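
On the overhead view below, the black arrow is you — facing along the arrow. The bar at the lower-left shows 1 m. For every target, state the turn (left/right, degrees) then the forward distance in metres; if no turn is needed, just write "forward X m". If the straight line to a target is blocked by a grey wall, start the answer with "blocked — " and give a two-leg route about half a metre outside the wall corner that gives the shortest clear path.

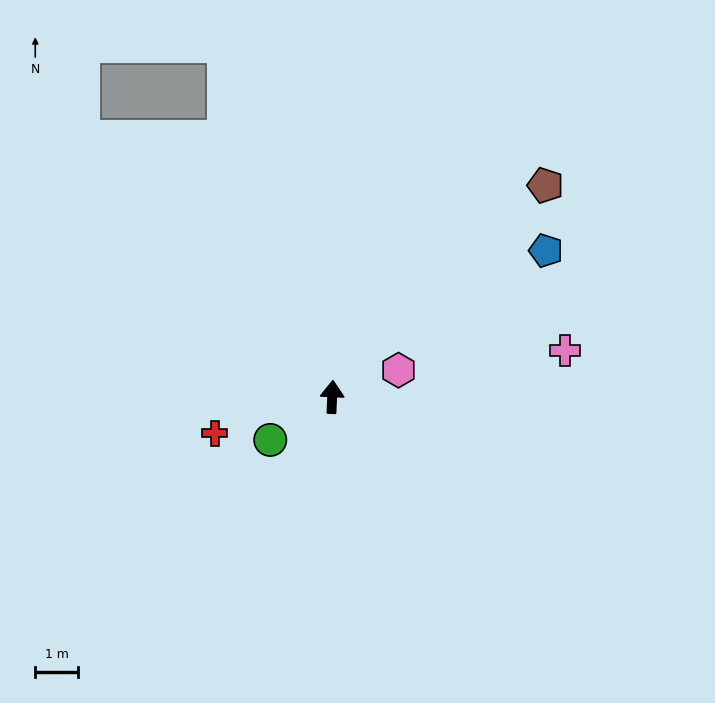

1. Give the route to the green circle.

turn left 127°, forward 1.8 m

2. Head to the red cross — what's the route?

turn left 110°, forward 2.9 m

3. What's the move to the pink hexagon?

turn right 65°, forward 1.7 m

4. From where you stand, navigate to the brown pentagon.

turn right 43°, forward 7.1 m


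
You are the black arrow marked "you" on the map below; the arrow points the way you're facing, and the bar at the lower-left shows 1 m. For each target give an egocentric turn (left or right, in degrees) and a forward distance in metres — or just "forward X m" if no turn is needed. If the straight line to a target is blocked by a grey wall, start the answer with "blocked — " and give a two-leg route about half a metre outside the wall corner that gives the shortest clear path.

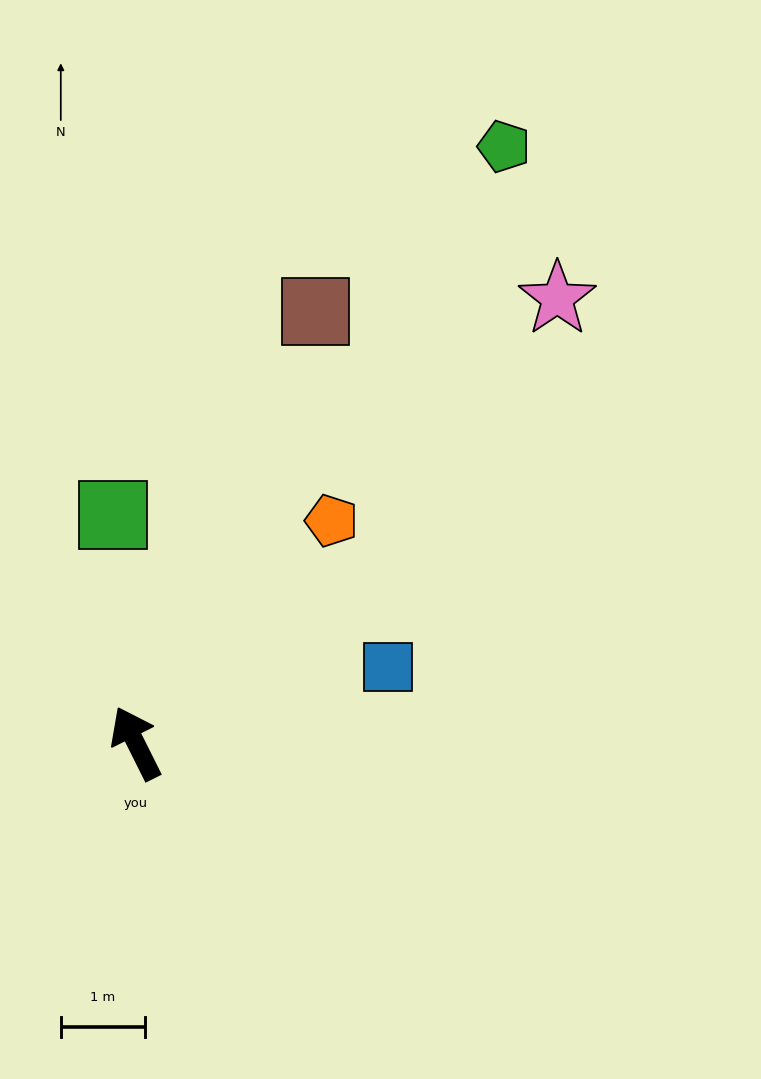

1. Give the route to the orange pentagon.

turn right 68°, forward 3.5 m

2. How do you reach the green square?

turn right 21°, forward 2.7 m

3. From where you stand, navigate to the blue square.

turn right 100°, forward 3.1 m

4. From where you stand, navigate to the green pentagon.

turn right 58°, forward 8.3 m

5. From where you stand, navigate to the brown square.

turn right 49°, forward 5.6 m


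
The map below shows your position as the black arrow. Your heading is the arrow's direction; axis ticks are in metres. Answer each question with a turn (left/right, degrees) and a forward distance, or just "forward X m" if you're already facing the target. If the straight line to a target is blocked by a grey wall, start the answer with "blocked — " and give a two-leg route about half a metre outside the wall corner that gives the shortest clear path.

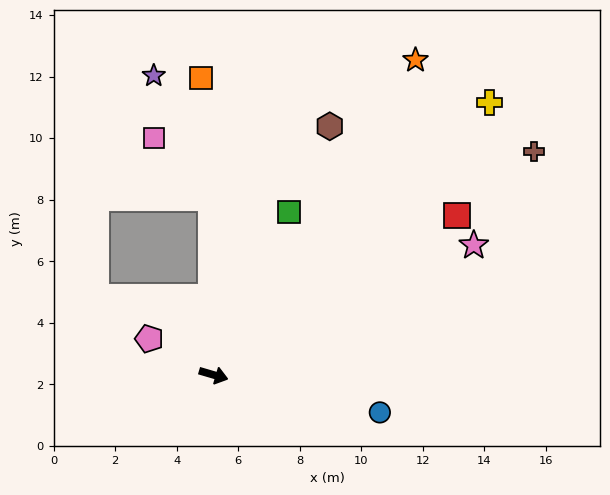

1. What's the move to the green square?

turn left 81°, forward 5.8 m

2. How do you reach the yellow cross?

turn left 61°, forward 12.6 m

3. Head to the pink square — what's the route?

blocked — turn left 107°, forward 5.7 m, then turn left 43°, forward 2.7 m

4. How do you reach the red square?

turn left 50°, forward 9.5 m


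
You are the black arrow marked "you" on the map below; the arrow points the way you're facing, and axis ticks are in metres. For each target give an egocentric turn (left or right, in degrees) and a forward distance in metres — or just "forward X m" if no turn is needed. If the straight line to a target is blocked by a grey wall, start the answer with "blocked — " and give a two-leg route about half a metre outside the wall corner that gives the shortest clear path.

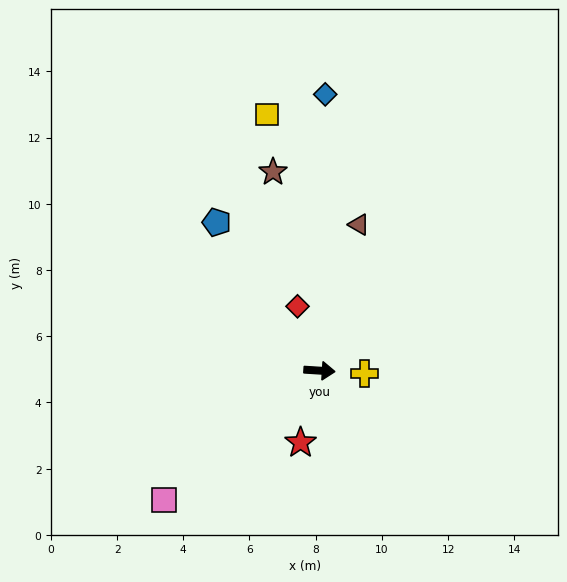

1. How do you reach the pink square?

turn right 137°, forward 6.1 m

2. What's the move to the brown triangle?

turn left 78°, forward 4.6 m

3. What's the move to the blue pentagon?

turn left 128°, forward 5.5 m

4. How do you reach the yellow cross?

forward 1.4 m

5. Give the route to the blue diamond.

turn left 92°, forward 8.3 m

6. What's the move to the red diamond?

turn left 112°, forward 2.1 m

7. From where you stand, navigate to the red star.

turn right 101°, forward 2.2 m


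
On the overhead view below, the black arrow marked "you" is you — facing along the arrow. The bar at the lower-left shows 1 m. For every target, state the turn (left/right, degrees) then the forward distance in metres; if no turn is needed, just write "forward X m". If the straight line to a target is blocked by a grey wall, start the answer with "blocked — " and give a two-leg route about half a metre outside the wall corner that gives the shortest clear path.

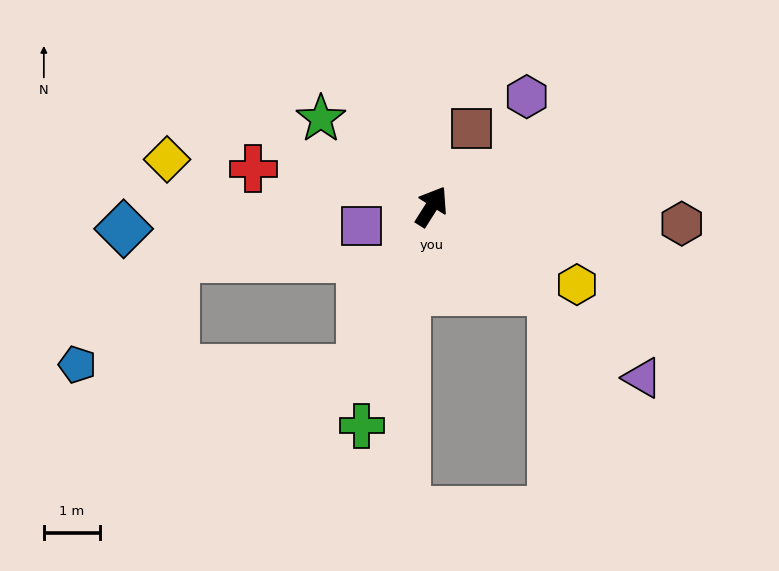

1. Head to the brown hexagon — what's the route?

turn right 62°, forward 4.5 m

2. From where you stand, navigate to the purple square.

turn left 138°, forward 1.3 m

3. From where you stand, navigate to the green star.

turn left 84°, forward 2.5 m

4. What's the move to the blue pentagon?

blocked — turn right 172°, forward 3.2 m, then turn right 66°, forward 5.1 m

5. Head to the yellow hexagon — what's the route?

turn right 86°, forward 3.0 m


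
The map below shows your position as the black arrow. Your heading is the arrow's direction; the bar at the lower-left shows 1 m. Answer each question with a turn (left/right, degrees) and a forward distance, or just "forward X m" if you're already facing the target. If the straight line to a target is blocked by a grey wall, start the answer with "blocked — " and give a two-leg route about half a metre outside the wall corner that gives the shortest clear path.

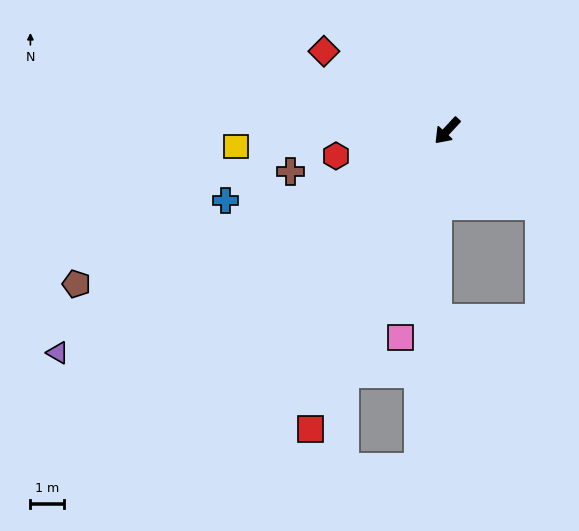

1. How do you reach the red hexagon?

turn right 34°, forward 3.4 m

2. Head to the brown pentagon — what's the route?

turn right 25°, forward 11.9 m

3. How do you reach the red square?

turn left 18°, forward 9.7 m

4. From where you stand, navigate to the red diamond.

turn right 80°, forward 4.3 m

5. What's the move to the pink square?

turn left 30°, forward 6.3 m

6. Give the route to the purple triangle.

turn right 17°, forward 13.2 m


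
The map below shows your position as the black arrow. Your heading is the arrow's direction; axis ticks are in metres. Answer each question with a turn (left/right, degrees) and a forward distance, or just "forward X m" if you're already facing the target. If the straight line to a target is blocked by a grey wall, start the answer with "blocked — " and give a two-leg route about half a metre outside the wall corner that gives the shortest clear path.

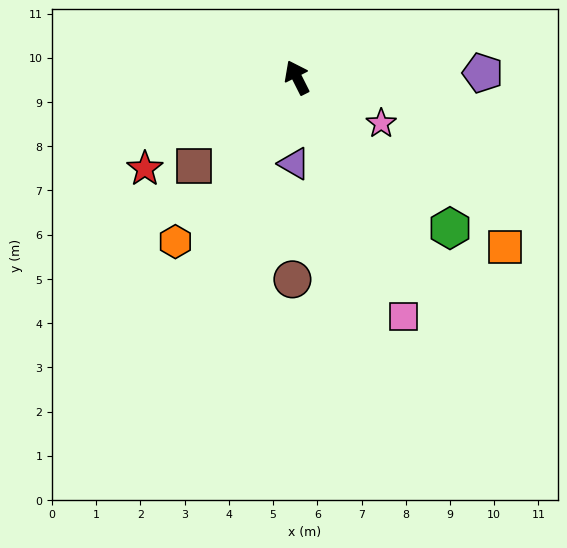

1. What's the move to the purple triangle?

turn left 151°, forward 1.9 m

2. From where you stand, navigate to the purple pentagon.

turn right 115°, forward 4.2 m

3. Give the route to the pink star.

turn right 145°, forward 2.2 m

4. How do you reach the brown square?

turn left 104°, forward 3.1 m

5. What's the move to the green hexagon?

turn right 161°, forward 4.9 m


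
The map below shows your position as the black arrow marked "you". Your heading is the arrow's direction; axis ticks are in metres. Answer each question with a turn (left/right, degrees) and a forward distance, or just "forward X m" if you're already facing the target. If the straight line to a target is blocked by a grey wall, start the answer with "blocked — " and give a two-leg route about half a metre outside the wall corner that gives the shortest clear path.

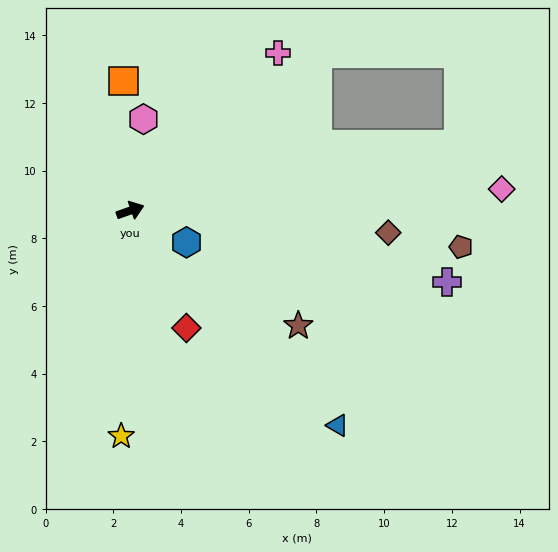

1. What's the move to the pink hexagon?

turn left 62°, forward 2.7 m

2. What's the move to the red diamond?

turn right 84°, forward 3.8 m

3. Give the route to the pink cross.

turn left 27°, forward 6.4 m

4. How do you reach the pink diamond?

turn right 16°, forward 11.0 m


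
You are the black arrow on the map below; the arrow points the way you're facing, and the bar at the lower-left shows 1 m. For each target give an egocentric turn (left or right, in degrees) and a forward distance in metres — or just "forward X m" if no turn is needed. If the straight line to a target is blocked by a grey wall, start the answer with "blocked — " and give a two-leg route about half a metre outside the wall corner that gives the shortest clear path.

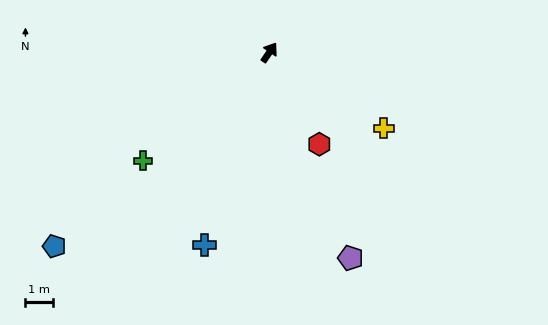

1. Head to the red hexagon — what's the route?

turn right 117°, forward 3.9 m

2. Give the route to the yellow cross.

turn right 89°, forward 5.1 m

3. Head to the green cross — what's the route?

turn left 165°, forward 6.1 m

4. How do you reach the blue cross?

turn right 165°, forward 7.5 m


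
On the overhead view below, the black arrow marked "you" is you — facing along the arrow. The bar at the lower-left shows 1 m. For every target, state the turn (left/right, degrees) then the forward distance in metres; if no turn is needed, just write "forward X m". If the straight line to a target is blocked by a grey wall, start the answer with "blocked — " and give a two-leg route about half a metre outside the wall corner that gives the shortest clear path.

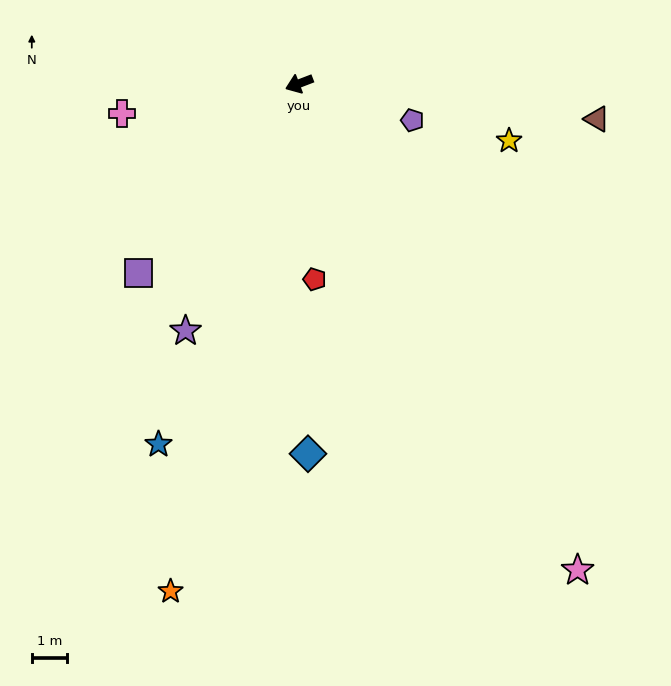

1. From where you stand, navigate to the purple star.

turn left 44°, forward 7.7 m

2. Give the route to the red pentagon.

turn left 74°, forward 5.5 m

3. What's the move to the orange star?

turn left 55°, forward 14.8 m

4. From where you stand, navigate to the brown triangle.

turn left 152°, forward 8.5 m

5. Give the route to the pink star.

turn left 99°, forward 15.8 m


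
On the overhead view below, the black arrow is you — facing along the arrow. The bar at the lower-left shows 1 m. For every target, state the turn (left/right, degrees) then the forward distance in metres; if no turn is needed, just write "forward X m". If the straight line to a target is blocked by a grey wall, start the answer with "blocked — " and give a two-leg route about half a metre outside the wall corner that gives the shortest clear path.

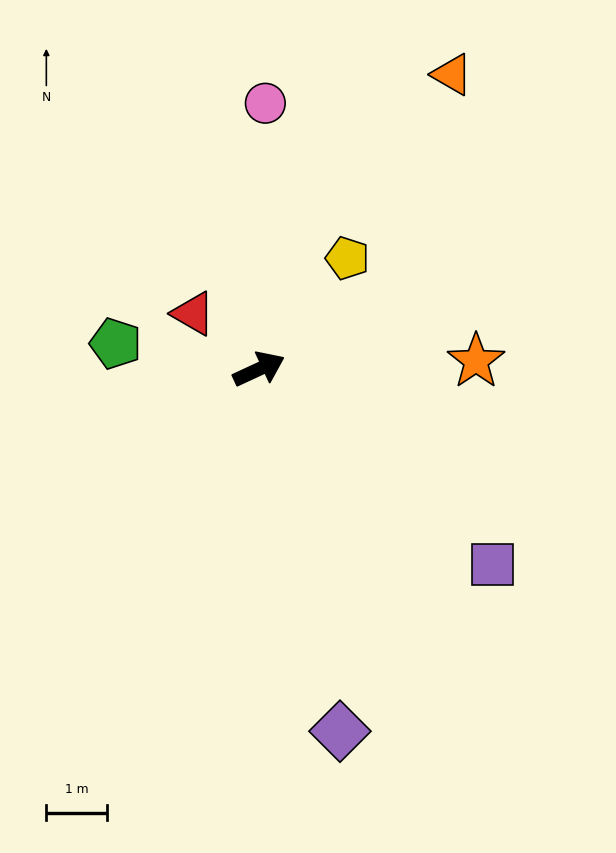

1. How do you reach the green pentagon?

turn left 145°, forward 2.4 m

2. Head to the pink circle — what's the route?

turn left 64°, forward 4.4 m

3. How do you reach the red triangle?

turn left 115°, forward 1.4 m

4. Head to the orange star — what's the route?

turn right 23°, forward 3.6 m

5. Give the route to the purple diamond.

turn right 102°, forward 6.1 m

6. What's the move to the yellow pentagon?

turn left 27°, forward 2.3 m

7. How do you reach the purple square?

turn right 65°, forward 5.0 m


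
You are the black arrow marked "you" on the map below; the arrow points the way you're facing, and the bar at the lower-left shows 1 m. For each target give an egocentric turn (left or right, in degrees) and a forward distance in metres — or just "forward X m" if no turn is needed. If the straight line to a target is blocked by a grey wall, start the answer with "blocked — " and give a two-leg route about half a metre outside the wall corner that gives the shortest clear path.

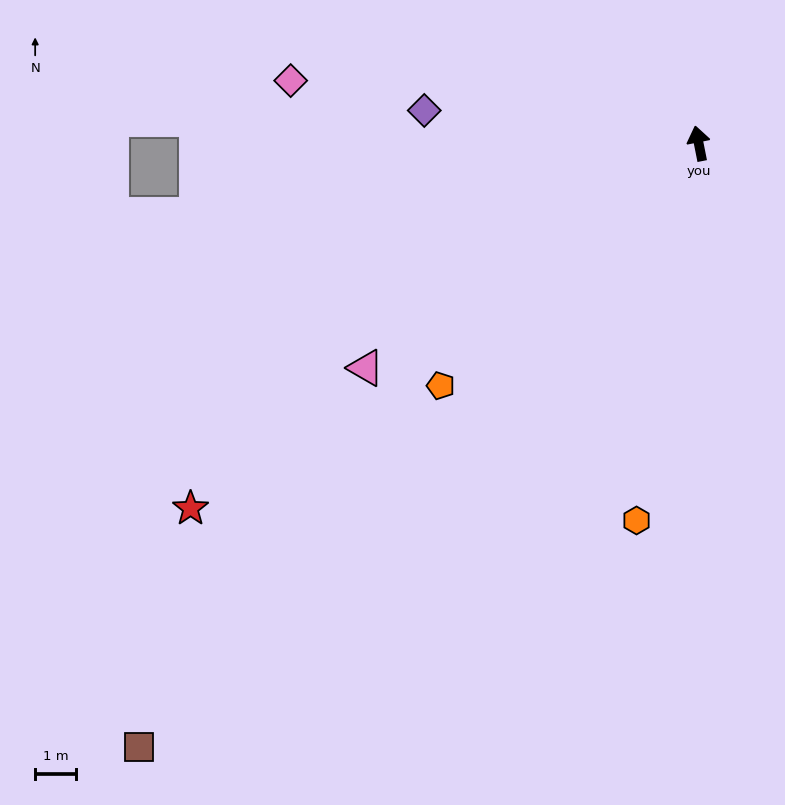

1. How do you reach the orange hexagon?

turn left 159°, forward 9.3 m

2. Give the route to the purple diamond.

turn left 72°, forward 6.7 m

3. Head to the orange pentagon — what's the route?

turn left 122°, forward 8.6 m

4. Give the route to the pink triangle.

turn left 113°, forward 9.8 m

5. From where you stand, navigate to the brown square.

turn left 126°, forward 20.1 m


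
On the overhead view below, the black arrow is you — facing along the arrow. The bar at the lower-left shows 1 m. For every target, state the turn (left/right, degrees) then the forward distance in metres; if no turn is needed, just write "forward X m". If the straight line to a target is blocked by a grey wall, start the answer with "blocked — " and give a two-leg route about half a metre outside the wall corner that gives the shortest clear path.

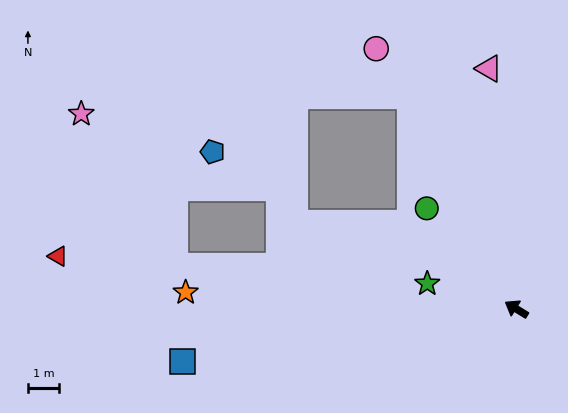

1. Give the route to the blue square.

turn left 40°, forward 10.7 m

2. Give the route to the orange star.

turn left 29°, forward 10.5 m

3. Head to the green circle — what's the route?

turn right 17°, forward 4.3 m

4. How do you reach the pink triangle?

turn right 52°, forward 7.7 m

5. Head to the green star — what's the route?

turn left 16°, forward 2.9 m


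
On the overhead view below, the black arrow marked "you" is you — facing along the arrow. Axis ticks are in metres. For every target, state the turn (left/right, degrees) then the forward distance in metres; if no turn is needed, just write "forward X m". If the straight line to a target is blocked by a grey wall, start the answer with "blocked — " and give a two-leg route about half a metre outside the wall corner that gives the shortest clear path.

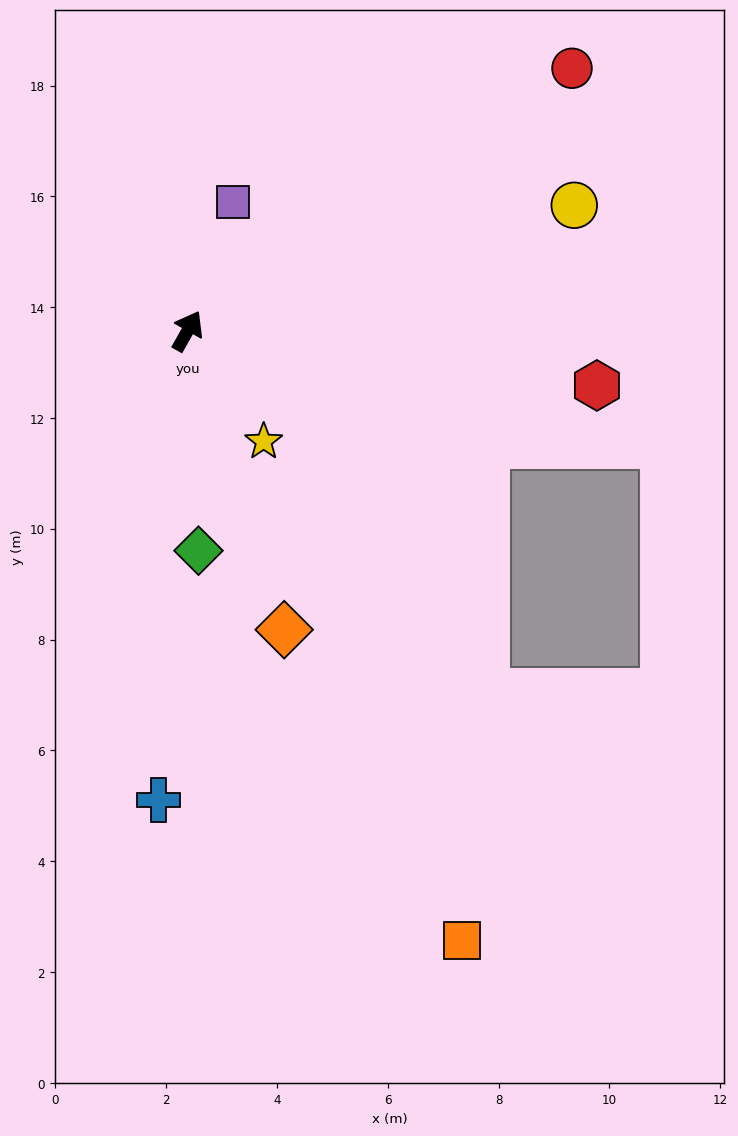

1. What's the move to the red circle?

turn right 26°, forward 8.4 m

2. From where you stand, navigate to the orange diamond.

turn right 133°, forward 5.7 m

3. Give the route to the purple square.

turn left 10°, forward 2.5 m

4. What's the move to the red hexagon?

turn right 68°, forward 7.5 m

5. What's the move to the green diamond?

turn right 148°, forward 4.0 m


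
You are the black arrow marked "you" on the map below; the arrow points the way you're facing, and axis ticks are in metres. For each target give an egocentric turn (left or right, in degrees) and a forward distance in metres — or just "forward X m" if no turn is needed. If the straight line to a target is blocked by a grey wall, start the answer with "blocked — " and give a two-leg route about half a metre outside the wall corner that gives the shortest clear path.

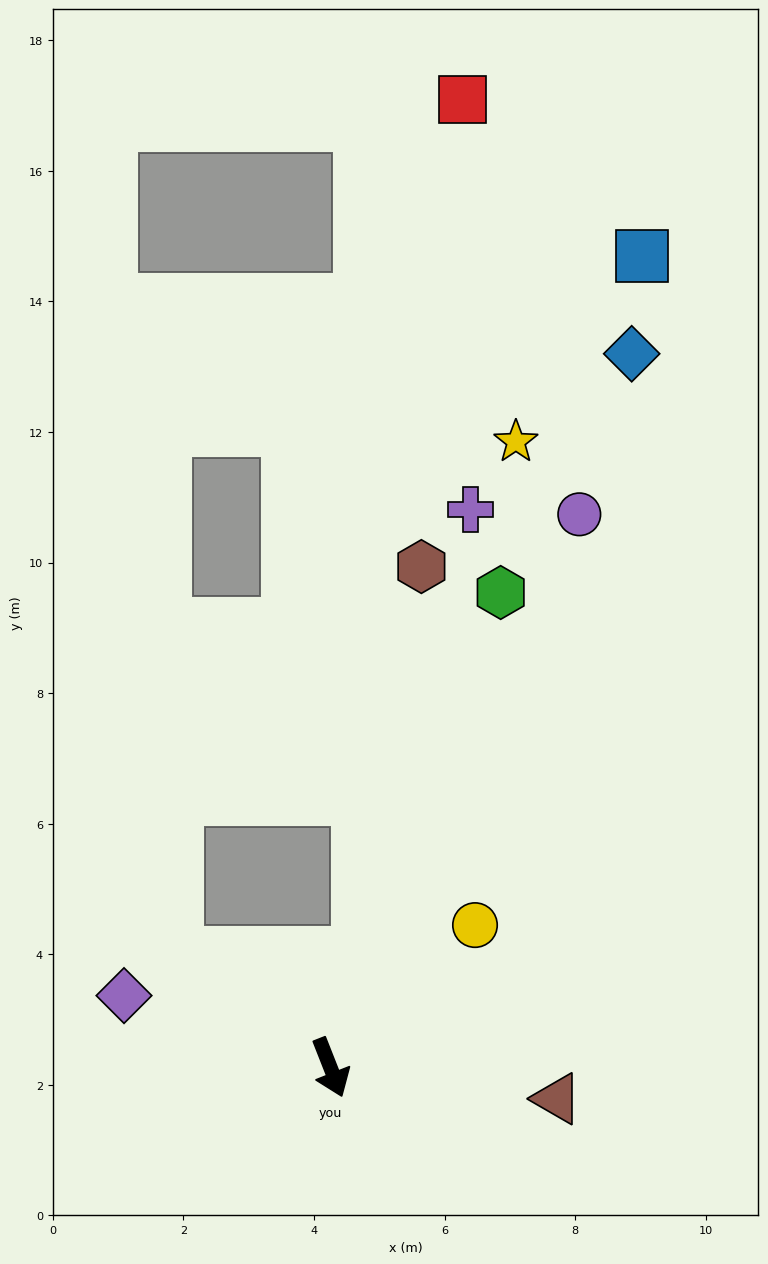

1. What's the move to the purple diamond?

turn right 131°, forward 3.3 m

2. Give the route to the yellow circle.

turn left 113°, forward 3.1 m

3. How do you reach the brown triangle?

turn left 61°, forward 3.5 m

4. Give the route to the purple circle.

turn left 134°, forward 9.3 m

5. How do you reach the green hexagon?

turn left 139°, forward 7.7 m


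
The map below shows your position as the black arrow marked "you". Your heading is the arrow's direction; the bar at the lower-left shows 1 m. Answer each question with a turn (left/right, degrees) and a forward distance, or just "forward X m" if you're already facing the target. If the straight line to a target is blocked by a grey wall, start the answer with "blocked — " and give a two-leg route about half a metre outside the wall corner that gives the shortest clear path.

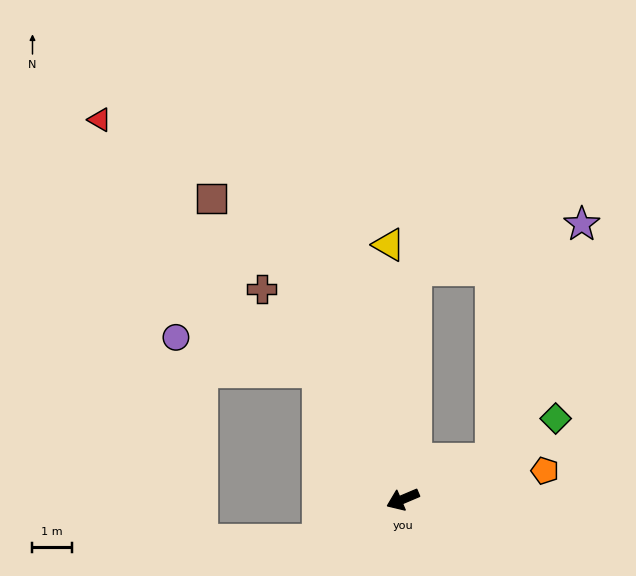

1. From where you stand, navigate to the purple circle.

blocked — turn right 80°, forward 3.9 m, then turn left 44°, forward 3.7 m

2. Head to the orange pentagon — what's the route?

turn left 168°, forward 3.7 m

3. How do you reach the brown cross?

turn right 79°, forward 6.5 m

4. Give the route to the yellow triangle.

turn right 110°, forward 6.5 m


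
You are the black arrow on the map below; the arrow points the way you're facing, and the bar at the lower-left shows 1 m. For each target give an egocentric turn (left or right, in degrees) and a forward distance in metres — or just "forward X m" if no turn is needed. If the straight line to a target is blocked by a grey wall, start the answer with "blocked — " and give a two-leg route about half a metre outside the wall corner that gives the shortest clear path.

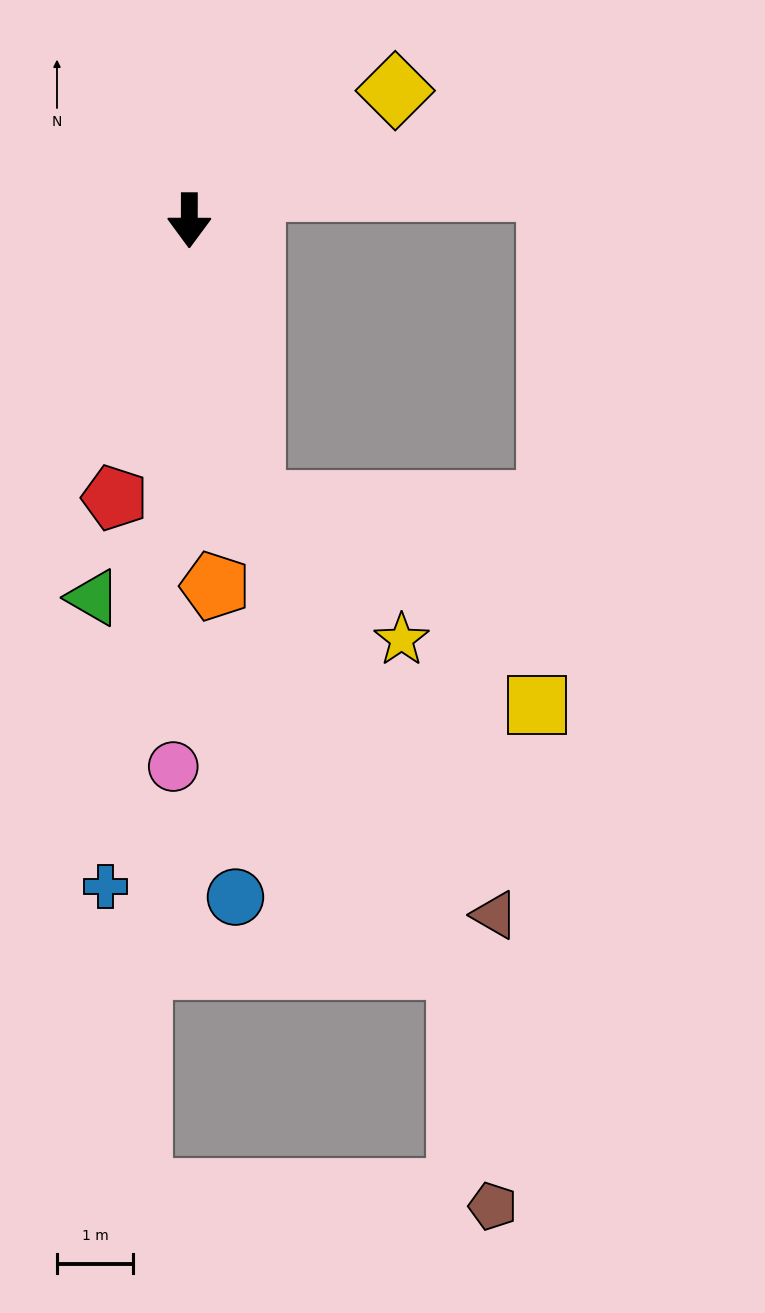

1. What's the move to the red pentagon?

turn right 15°, forward 3.8 m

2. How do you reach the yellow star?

blocked — turn left 13°, forward 3.8 m, then turn left 35°, forward 2.6 m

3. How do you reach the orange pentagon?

turn left 4°, forward 4.8 m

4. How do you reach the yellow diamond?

turn left 122°, forward 3.2 m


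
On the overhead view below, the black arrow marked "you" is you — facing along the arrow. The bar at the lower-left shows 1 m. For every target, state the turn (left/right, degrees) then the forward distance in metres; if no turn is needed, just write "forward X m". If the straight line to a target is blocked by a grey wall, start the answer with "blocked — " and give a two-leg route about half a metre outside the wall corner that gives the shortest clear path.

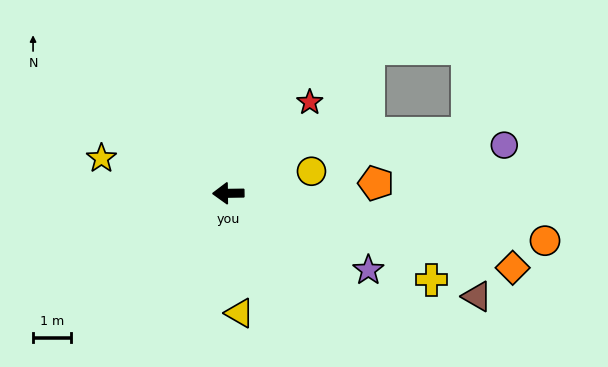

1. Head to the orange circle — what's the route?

turn left 171°, forward 8.4 m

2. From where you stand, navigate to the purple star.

turn left 150°, forward 4.2 m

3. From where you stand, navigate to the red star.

turn right 133°, forward 3.2 m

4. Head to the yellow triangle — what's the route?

turn left 95°, forward 3.1 m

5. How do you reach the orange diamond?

turn left 165°, forward 7.7 m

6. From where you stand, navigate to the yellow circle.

turn right 166°, forward 2.3 m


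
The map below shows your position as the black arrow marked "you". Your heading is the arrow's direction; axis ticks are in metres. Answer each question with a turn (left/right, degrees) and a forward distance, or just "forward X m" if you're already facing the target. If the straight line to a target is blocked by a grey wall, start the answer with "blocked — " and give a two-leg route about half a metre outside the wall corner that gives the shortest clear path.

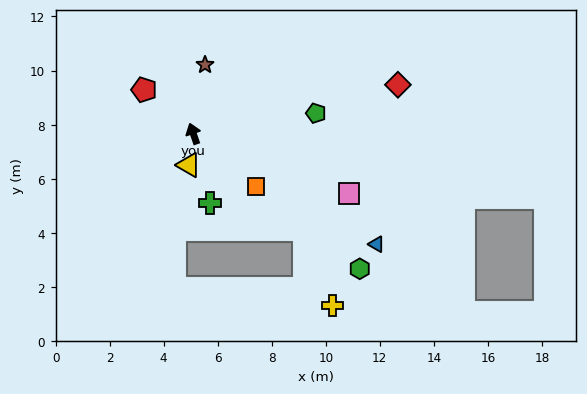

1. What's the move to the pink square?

turn right 130°, forward 6.2 m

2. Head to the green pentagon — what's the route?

turn right 99°, forward 4.6 m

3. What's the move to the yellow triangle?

turn left 153°, forward 1.2 m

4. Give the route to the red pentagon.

turn left 29°, forward 2.4 m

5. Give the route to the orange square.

turn right 149°, forward 3.0 m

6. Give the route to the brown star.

turn right 29°, forward 2.6 m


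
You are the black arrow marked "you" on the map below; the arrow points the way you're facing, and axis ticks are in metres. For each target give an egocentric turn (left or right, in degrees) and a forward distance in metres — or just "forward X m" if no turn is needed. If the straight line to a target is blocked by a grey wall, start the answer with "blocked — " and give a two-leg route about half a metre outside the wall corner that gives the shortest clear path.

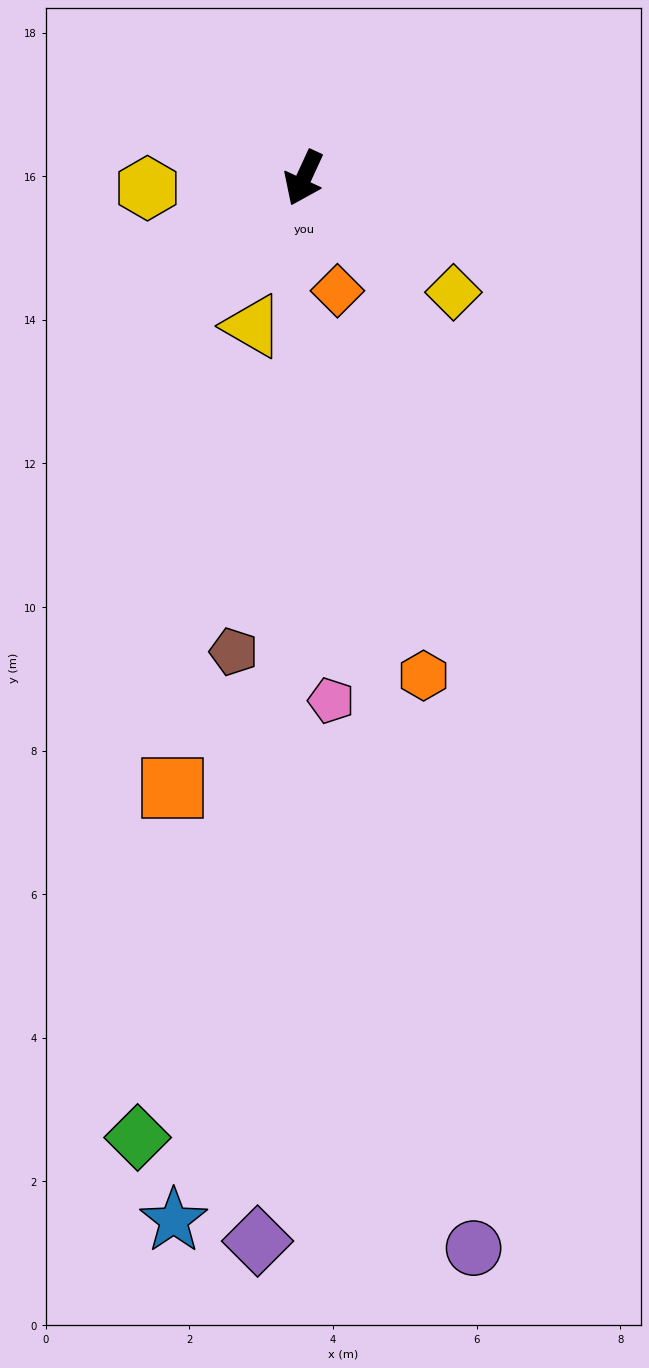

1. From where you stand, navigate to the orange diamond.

turn left 41°, forward 1.6 m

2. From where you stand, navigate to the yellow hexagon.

turn right 62°, forward 2.2 m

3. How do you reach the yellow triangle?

turn left 6°, forward 2.2 m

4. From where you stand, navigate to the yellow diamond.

turn left 77°, forward 2.6 m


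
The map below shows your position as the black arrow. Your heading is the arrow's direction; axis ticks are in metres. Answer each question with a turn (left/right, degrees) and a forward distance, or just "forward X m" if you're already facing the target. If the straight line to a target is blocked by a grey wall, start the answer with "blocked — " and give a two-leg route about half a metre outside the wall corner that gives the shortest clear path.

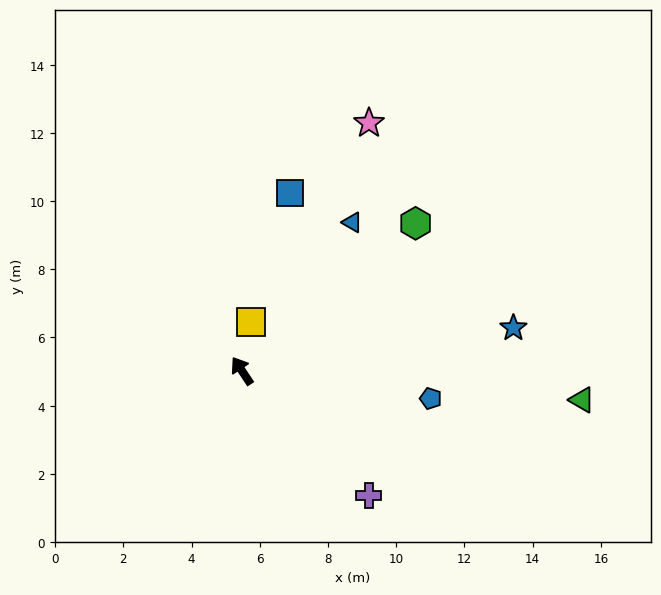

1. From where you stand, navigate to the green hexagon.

turn right 83°, forward 6.7 m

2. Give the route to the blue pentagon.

turn right 132°, forward 5.6 m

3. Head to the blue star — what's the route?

turn right 115°, forward 8.1 m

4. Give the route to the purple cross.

turn right 168°, forward 5.2 m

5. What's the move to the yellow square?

turn right 44°, forward 1.5 m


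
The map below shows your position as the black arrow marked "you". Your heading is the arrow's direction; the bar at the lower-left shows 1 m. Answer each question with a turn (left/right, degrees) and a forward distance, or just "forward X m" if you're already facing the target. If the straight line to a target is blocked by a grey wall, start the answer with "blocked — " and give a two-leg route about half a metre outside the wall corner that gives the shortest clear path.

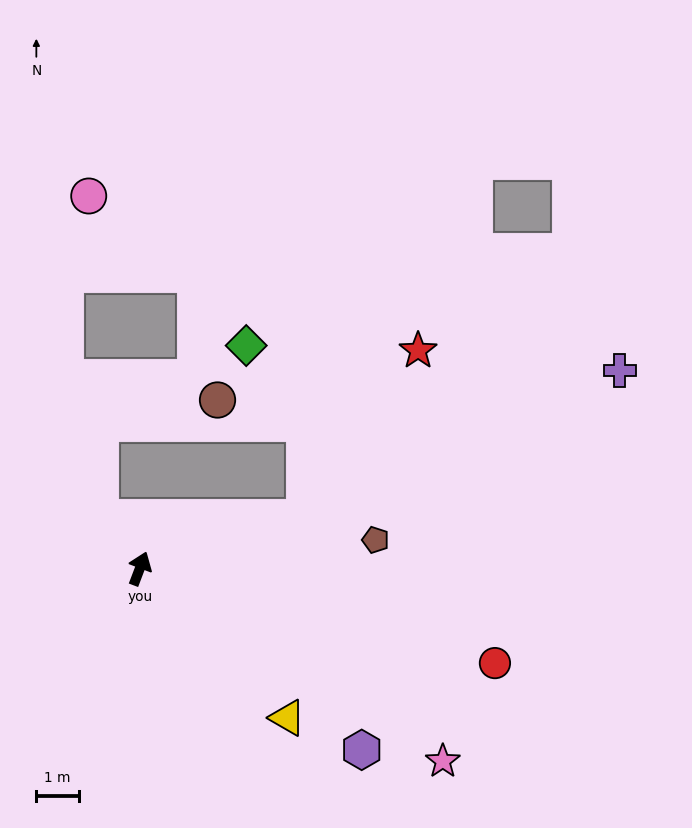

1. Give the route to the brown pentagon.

turn right 62°, forward 5.6 m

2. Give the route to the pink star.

turn right 102°, forward 8.5 m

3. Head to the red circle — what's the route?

turn right 84°, forward 8.7 m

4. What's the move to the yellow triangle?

turn right 115°, forward 4.9 m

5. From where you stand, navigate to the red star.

blocked — turn right 52°, forward 4.1 m, then turn left 38°, forward 4.7 m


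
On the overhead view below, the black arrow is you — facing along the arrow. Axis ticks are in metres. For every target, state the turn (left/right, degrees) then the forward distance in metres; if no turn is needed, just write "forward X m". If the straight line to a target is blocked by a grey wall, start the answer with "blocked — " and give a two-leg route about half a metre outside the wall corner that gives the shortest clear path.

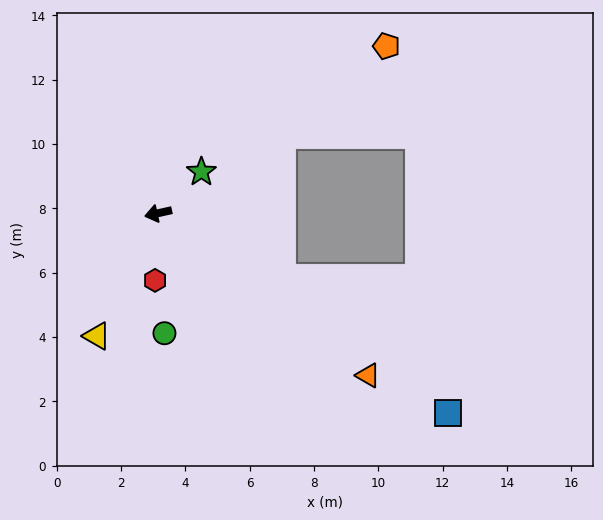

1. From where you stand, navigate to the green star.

turn right 149°, forward 1.9 m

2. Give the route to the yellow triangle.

turn left 51°, forward 4.3 m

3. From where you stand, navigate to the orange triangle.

turn left 130°, forward 8.2 m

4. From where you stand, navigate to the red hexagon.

turn left 75°, forward 2.1 m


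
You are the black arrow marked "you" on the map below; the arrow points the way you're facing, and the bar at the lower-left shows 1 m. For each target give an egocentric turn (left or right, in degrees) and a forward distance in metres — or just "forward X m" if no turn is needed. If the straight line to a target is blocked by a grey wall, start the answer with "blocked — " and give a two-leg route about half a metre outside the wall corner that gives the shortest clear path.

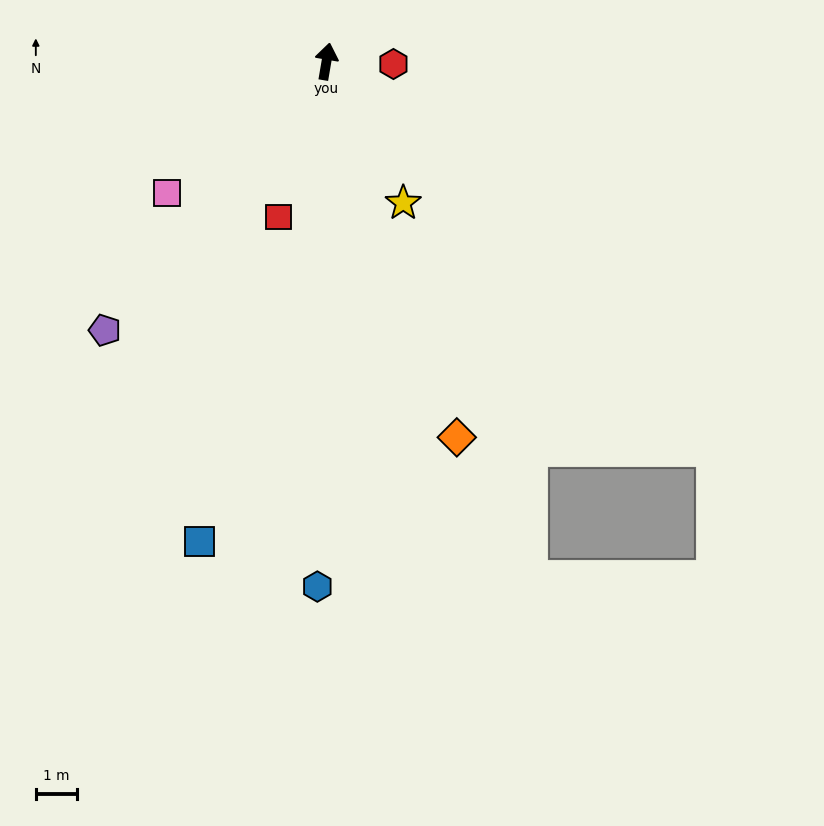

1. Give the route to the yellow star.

turn right 142°, forward 3.9 m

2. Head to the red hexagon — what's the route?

turn right 83°, forward 1.6 m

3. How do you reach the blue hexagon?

turn right 171°, forward 12.7 m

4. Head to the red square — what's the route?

turn left 172°, forward 3.9 m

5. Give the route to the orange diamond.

turn right 151°, forward 9.6 m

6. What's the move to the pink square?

turn left 139°, forward 5.0 m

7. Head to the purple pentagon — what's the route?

turn left 150°, forward 8.4 m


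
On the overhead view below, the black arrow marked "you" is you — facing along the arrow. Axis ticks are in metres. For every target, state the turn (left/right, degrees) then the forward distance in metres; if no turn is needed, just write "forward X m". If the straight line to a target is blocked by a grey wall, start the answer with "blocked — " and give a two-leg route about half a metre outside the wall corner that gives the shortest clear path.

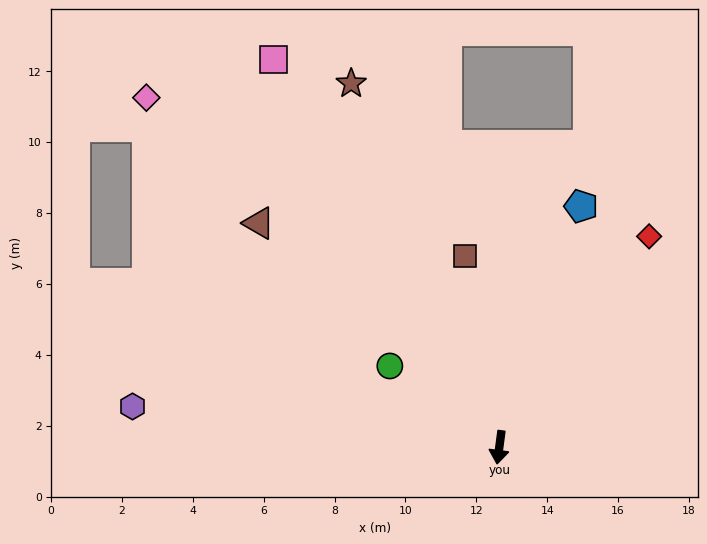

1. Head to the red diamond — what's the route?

turn left 152°, forward 7.3 m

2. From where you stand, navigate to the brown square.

turn right 162°, forward 5.5 m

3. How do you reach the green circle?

turn right 119°, forward 3.8 m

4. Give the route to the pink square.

turn right 142°, forward 12.7 m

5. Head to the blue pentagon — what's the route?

turn left 169°, forward 7.2 m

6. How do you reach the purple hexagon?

turn right 89°, forward 10.4 m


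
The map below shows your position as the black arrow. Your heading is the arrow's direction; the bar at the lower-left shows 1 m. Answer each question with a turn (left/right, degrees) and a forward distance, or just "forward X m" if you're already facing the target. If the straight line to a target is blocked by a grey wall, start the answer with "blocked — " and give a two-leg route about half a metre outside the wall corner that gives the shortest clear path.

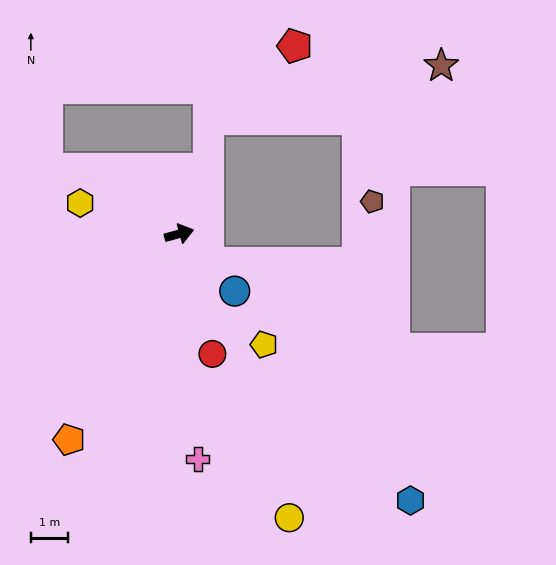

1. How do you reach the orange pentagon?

turn right 133°, forward 6.4 m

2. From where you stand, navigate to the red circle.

turn right 90°, forward 3.4 m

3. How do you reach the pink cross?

turn right 101°, forward 6.2 m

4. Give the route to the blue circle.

turn right 61°, forward 2.2 m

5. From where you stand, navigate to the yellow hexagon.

turn left 147°, forward 2.8 m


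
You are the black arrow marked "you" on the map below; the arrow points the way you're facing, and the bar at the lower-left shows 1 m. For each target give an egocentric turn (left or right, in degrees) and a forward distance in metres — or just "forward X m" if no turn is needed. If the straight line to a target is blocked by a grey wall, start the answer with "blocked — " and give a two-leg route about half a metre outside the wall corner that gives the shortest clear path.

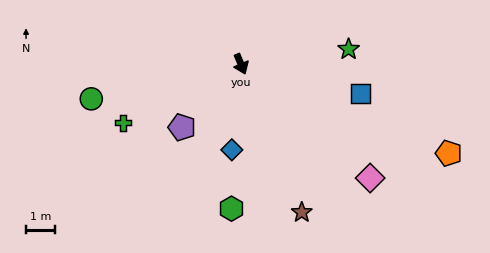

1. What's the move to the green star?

turn left 75°, forward 3.8 m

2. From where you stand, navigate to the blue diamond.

turn right 29°, forward 3.0 m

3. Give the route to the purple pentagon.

turn right 66°, forward 3.0 m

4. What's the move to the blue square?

turn left 54°, forward 4.3 m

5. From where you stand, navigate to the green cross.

turn right 86°, forward 4.6 m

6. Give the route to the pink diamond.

turn left 26°, forward 6.0 m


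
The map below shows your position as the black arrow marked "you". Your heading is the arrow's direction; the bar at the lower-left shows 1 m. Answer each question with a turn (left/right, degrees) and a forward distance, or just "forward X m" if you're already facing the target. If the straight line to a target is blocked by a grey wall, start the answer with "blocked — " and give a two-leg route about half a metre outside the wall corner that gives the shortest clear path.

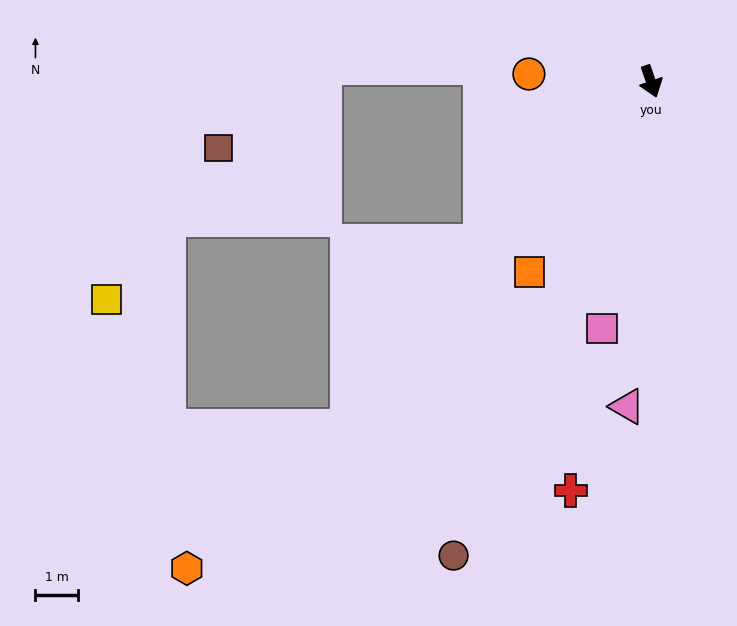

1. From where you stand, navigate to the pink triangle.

turn right 23°, forward 7.6 m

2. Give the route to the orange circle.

turn right 112°, forward 2.9 m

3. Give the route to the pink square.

turn right 30°, forward 5.9 m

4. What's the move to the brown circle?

turn right 42°, forward 12.0 m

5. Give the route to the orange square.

turn right 51°, forward 5.3 m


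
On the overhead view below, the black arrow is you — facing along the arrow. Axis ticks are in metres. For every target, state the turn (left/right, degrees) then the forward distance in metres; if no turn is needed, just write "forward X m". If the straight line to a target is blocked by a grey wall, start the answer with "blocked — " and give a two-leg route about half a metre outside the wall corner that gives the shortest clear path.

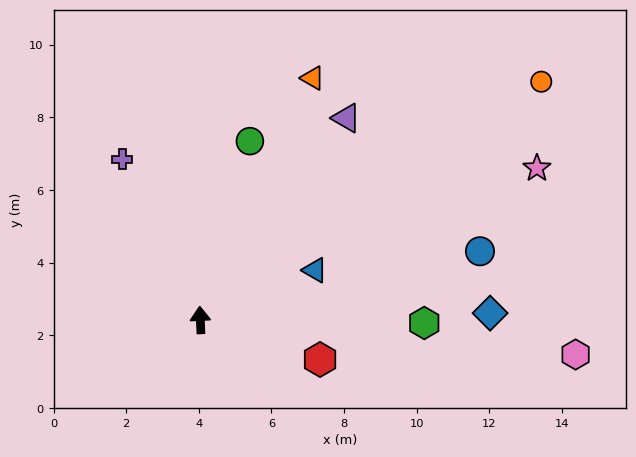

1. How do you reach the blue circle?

turn right 79°, forward 7.9 m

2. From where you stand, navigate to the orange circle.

turn right 58°, forward 11.5 m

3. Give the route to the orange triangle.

turn right 27°, forward 7.3 m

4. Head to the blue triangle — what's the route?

turn right 69°, forward 3.4 m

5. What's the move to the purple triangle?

turn right 38°, forward 6.9 m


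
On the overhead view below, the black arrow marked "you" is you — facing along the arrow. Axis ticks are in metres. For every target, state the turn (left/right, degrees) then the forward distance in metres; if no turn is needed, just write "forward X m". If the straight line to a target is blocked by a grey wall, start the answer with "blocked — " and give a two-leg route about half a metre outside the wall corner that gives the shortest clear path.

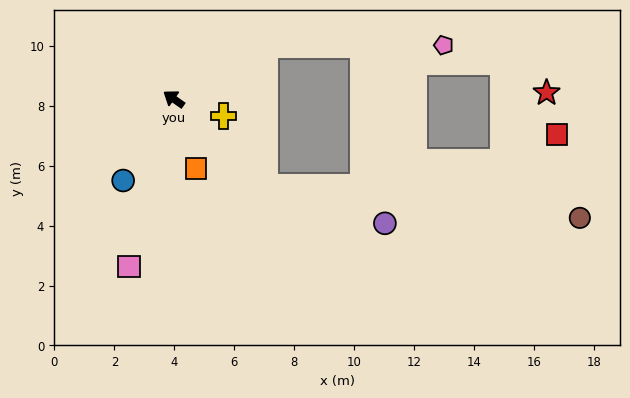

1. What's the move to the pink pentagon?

blocked — turn right 115°, forward 3.5 m, then turn right 30°, forward 5.9 m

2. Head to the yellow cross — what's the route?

turn right 164°, forward 1.8 m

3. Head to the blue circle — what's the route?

turn left 93°, forward 3.2 m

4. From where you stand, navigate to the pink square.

turn left 110°, forward 5.8 m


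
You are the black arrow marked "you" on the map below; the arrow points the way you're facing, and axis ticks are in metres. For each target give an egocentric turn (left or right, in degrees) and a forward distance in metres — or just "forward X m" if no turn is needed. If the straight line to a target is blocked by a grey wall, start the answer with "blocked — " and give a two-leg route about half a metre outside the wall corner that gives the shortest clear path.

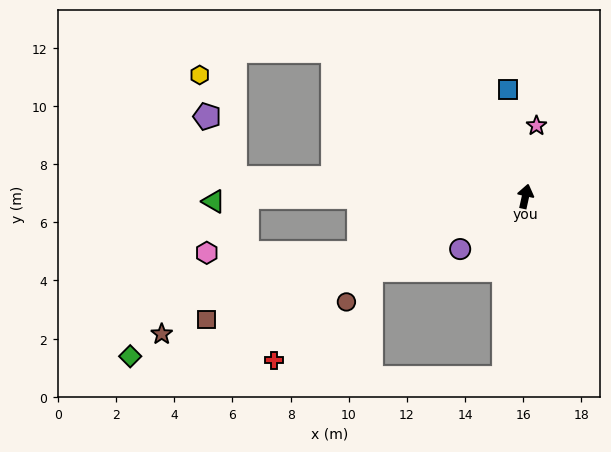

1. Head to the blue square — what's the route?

turn left 22°, forward 3.7 m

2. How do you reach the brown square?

turn left 124°, forward 11.8 m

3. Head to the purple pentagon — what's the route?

blocked — turn left 99°, forward 10.0 m, then turn right 62°, forward 2.3 m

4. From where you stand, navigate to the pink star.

turn left 4°, forward 2.5 m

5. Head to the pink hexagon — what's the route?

blocked — turn left 121°, forward 6.0 m, then turn right 19°, forward 5.3 m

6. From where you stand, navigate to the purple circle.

turn left 141°, forward 2.9 m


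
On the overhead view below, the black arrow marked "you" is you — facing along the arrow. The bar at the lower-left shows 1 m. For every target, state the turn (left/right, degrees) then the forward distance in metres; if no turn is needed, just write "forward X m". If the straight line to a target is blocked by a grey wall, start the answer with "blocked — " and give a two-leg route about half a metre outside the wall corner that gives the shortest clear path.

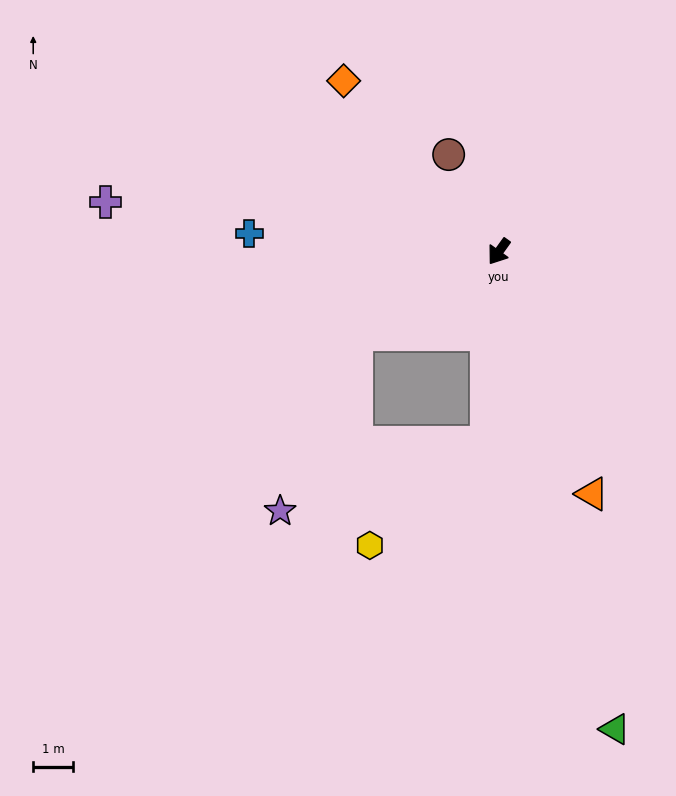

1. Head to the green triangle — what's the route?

turn left 49°, forward 12.4 m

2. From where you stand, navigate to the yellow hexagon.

blocked — turn left 32°, forward 4.8 m, then turn right 45°, forward 3.9 m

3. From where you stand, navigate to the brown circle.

turn right 117°, forward 2.8 m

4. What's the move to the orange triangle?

turn left 57°, forward 6.5 m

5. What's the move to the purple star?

blocked — turn right 24°, forward 4.2 m, then turn left 36°, forward 4.9 m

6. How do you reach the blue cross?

turn right 59°, forward 6.3 m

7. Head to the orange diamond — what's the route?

turn right 102°, forward 5.8 m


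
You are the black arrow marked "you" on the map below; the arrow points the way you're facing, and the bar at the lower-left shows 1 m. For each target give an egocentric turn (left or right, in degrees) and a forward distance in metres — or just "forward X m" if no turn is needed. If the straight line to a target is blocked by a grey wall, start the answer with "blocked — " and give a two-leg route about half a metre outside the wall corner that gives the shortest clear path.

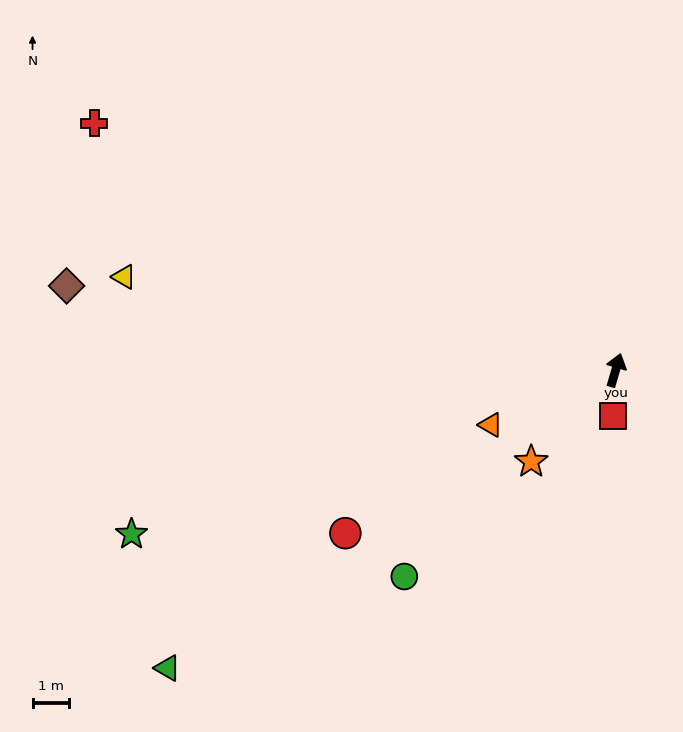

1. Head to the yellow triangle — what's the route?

turn left 96°, forward 13.8 m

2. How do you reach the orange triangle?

turn left 130°, forward 3.8 m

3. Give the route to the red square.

turn right 167°, forward 1.3 m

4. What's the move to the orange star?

turn left 154°, forward 3.4 m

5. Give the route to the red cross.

turn left 81°, forward 15.9 m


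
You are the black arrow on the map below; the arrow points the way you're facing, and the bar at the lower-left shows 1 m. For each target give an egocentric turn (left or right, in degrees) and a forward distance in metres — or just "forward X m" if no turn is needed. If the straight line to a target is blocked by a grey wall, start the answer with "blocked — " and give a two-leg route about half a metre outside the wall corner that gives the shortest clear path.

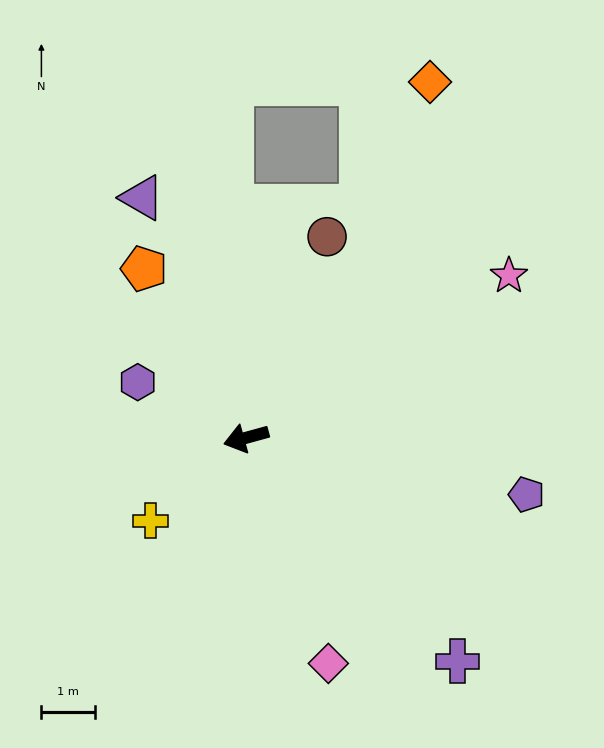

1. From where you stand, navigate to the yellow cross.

turn left 26°, forward 2.4 m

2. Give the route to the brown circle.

turn right 127°, forward 4.0 m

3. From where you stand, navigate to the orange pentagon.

turn right 74°, forward 3.7 m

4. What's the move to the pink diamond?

turn left 95°, forward 4.5 m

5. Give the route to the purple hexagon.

turn right 43°, forward 2.3 m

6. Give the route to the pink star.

turn right 164°, forward 5.7 m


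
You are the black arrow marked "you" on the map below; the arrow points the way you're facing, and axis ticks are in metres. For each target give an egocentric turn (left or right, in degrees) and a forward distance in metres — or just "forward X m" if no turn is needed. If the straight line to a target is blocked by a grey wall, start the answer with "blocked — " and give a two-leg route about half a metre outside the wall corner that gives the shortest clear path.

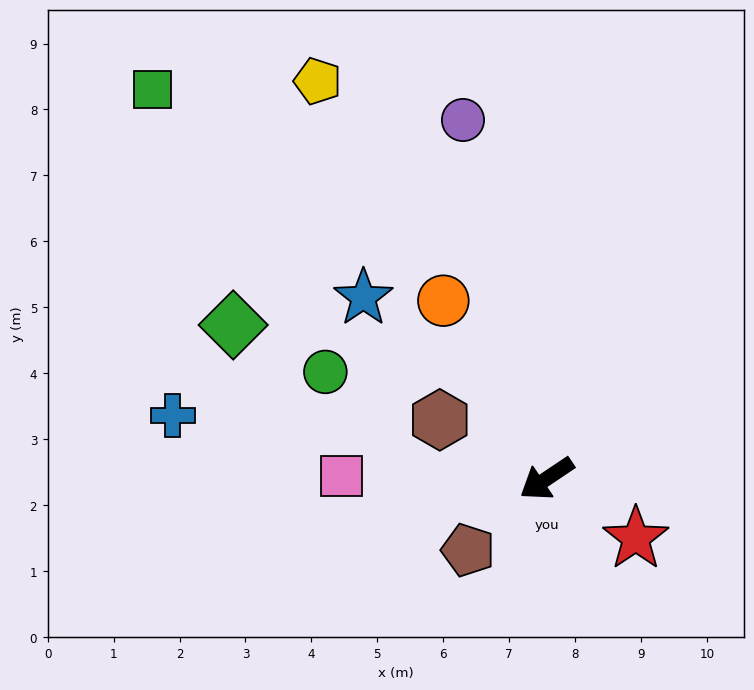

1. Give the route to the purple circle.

turn right 111°, forward 5.6 m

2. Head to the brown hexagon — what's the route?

turn right 63°, forward 1.9 m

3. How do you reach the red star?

turn left 112°, forward 1.6 m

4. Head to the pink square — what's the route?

turn right 35°, forward 3.1 m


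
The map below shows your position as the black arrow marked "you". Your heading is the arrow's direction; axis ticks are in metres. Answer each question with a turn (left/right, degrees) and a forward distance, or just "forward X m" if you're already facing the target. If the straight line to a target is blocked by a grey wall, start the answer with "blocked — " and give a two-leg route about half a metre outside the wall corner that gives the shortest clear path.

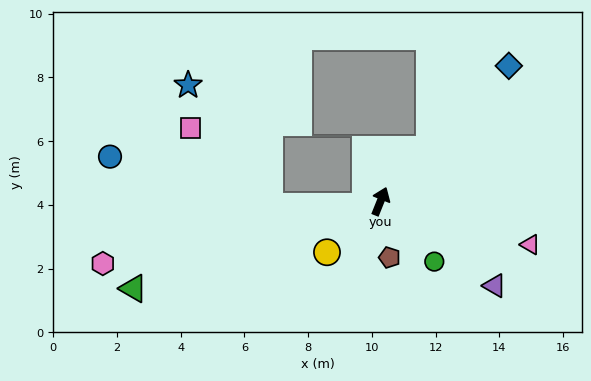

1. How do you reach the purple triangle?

turn right 105°, forward 4.5 m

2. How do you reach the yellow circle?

turn left 155°, forward 2.3 m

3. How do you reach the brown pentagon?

turn right 149°, forward 1.8 m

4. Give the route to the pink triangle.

turn right 84°, forward 4.9 m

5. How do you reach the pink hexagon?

turn left 125°, forward 8.9 m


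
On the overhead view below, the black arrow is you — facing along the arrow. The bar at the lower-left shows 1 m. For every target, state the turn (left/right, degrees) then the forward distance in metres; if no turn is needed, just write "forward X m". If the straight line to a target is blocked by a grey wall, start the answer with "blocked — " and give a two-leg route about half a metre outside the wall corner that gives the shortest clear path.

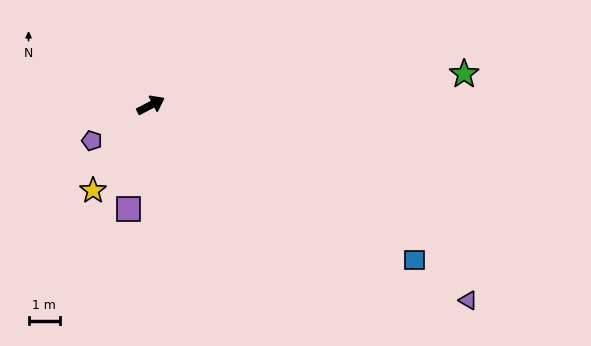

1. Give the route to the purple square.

turn right 129°, forward 3.4 m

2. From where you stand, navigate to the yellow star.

turn right 151°, forward 3.3 m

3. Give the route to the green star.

turn right 22°, forward 10.1 m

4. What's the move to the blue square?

turn right 58°, forward 9.8 m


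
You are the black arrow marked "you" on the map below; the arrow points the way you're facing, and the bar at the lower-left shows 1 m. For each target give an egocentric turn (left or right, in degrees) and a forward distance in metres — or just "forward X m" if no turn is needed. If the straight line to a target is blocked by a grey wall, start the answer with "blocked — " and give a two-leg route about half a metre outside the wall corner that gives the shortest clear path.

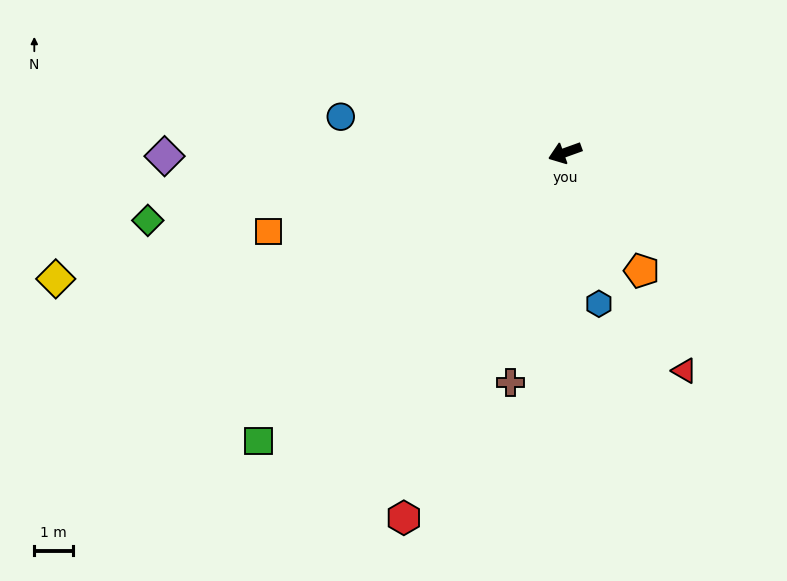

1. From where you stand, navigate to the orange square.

turn right 5°, forward 7.9 m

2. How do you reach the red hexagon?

turn left 46°, forward 10.3 m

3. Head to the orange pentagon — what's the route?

turn left 103°, forward 3.6 m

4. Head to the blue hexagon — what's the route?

turn left 83°, forward 4.0 m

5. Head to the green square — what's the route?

turn left 23°, forward 10.9 m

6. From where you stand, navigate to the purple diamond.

turn right 19°, forward 10.4 m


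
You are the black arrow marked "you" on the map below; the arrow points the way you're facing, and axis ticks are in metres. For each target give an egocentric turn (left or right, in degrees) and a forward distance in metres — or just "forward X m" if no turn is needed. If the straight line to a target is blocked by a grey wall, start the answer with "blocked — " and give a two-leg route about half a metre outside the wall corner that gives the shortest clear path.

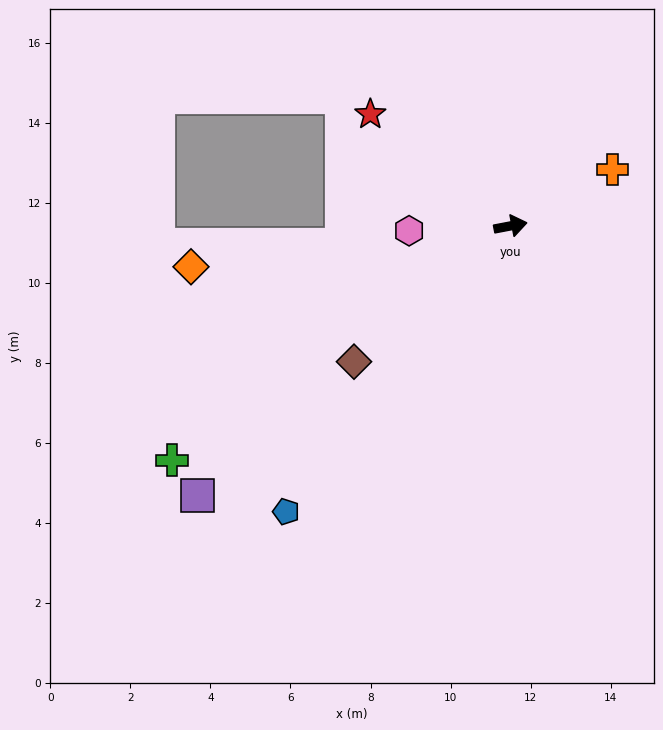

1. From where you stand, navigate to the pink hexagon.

turn left 172°, forward 2.5 m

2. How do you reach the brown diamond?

turn right 150°, forward 5.2 m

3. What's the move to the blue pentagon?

turn right 139°, forward 9.1 m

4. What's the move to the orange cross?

turn left 18°, forward 2.9 m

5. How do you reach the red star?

turn left 131°, forward 4.5 m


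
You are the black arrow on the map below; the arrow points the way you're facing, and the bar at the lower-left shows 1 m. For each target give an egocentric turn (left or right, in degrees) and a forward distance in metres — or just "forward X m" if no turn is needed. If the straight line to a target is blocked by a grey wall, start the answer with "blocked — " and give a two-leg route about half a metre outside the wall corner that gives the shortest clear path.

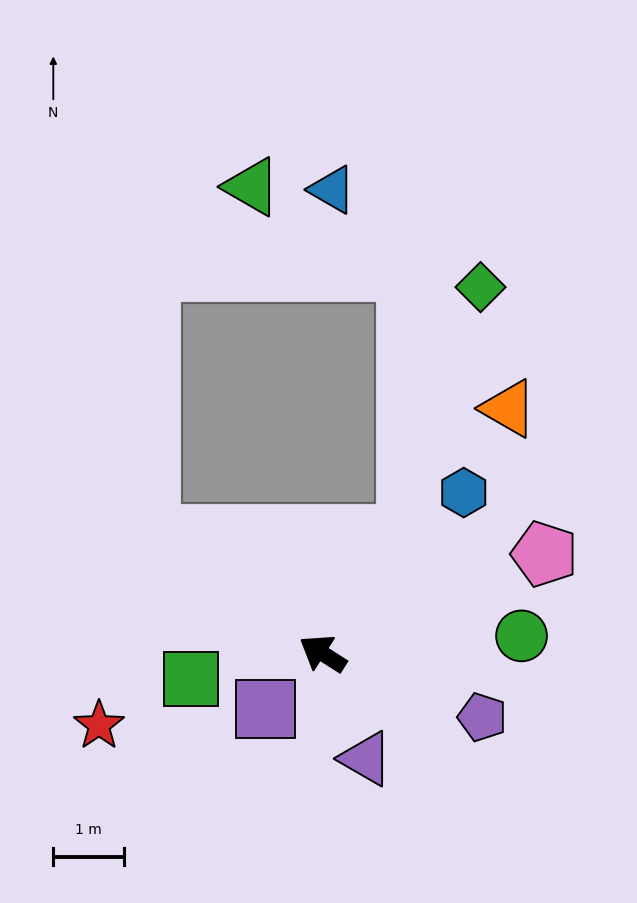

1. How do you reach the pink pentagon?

turn right 123°, forward 3.5 m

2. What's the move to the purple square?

turn left 77°, forward 1.1 m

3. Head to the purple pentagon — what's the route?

turn right 169°, forward 2.4 m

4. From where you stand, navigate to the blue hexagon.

turn right 99°, forward 3.0 m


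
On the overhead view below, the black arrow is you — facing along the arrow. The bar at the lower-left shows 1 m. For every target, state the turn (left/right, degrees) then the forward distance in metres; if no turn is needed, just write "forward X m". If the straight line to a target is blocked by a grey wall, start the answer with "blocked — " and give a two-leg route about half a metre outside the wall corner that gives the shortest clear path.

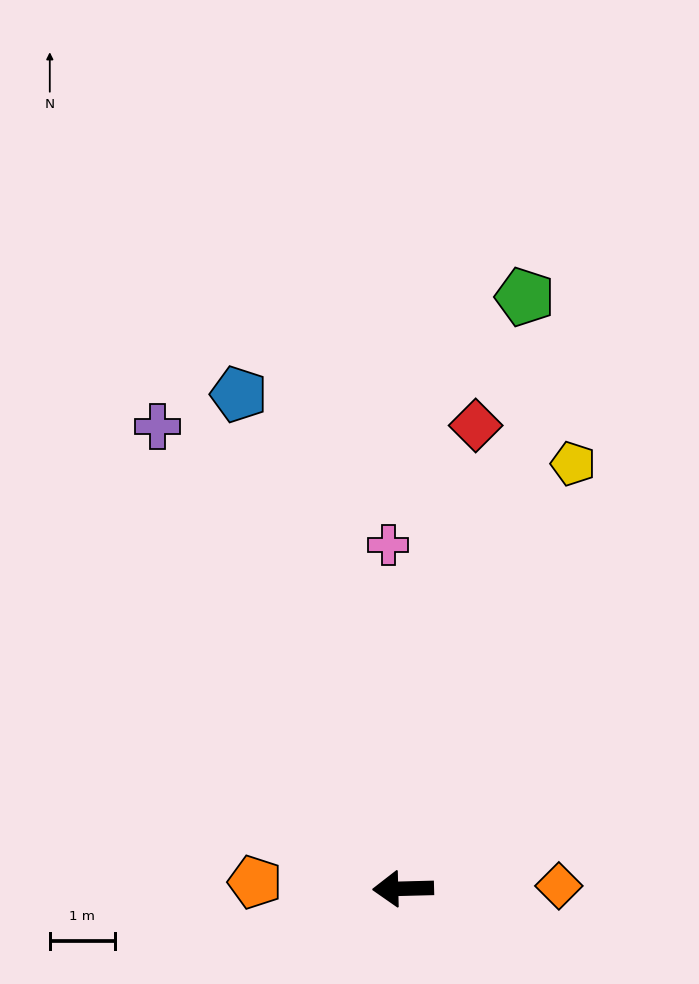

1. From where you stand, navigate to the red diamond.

turn right 100°, forward 7.2 m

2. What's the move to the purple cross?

turn right 63°, forward 8.0 m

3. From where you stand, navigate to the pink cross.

turn right 89°, forward 5.3 m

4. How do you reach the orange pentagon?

turn right 4°, forward 2.3 m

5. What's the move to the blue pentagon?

turn right 73°, forward 8.0 m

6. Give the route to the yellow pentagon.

turn right 113°, forward 7.0 m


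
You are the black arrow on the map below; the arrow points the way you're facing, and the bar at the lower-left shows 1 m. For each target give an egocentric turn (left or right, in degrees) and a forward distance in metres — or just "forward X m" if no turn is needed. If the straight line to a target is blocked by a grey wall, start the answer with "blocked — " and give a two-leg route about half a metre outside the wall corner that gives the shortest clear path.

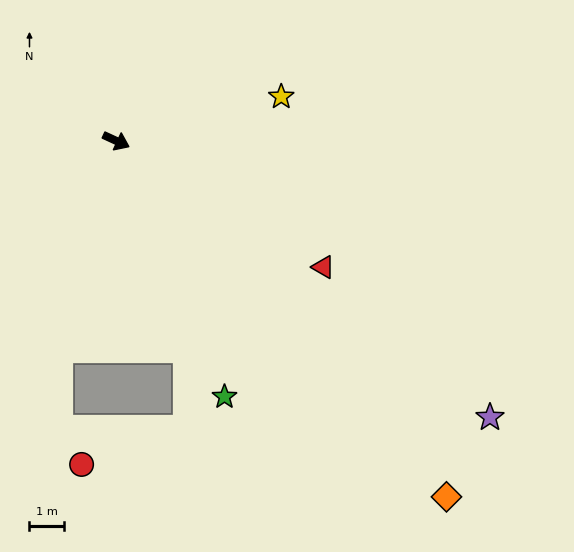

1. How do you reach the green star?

turn right 42°, forward 8.2 m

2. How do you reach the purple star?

turn right 12°, forward 13.7 m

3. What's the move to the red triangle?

turn right 7°, forward 7.1 m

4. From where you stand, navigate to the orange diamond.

turn right 22°, forward 14.3 m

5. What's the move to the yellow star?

turn left 40°, forward 5.0 m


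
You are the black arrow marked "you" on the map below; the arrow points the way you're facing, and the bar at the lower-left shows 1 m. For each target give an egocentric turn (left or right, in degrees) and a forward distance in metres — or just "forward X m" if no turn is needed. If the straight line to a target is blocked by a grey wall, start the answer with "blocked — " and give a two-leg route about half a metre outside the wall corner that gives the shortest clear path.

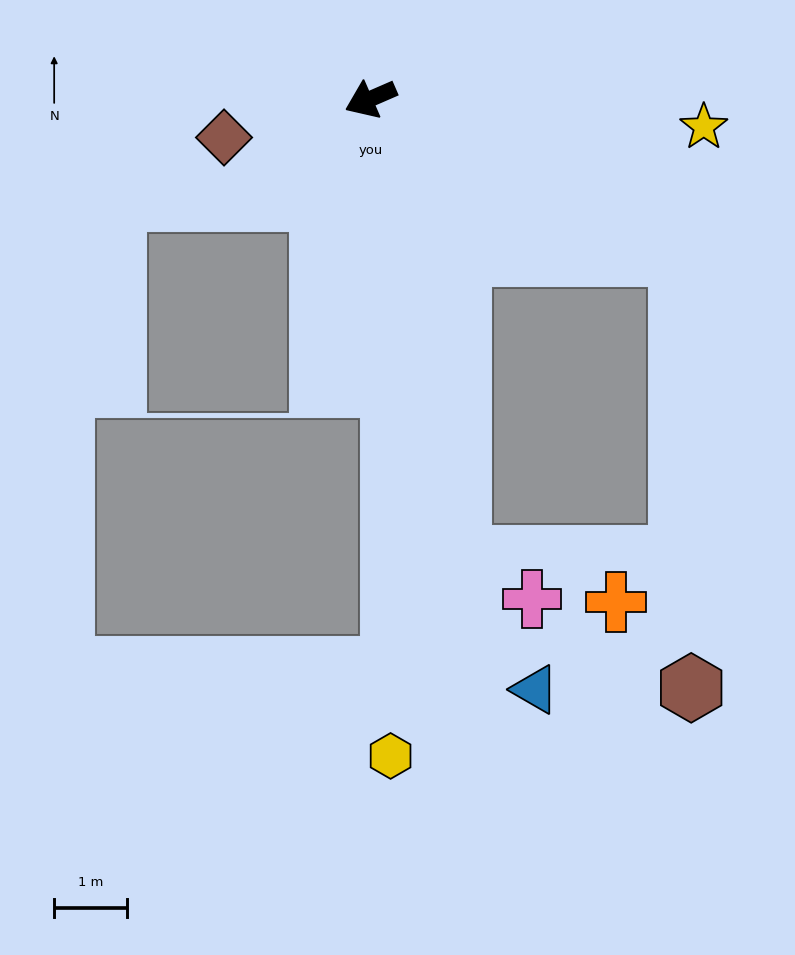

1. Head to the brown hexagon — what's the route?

blocked — turn left 130°, forward 4.8 m, then turn right 62°, forward 5.9 m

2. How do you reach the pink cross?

blocked — turn left 78°, forward 6.4 m, then turn left 48°, forward 1.2 m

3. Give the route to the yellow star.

turn left 152°, forward 4.6 m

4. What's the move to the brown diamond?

turn right 9°, forward 2.1 m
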